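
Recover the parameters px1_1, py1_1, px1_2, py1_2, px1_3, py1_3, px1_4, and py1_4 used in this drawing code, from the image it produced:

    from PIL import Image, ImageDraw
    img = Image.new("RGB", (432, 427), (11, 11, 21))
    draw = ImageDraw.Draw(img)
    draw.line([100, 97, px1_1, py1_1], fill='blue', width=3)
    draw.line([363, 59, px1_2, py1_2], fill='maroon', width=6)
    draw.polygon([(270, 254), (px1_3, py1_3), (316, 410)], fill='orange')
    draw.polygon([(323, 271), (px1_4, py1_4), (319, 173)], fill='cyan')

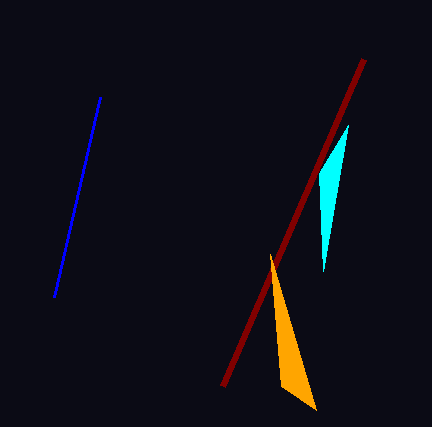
px1_1 = 54; py1_1 = 297; px1_2 = 222; py1_2 = 386; px1_3 = 281; py1_3 = 386; px1_4 = 348; py1_4 = 125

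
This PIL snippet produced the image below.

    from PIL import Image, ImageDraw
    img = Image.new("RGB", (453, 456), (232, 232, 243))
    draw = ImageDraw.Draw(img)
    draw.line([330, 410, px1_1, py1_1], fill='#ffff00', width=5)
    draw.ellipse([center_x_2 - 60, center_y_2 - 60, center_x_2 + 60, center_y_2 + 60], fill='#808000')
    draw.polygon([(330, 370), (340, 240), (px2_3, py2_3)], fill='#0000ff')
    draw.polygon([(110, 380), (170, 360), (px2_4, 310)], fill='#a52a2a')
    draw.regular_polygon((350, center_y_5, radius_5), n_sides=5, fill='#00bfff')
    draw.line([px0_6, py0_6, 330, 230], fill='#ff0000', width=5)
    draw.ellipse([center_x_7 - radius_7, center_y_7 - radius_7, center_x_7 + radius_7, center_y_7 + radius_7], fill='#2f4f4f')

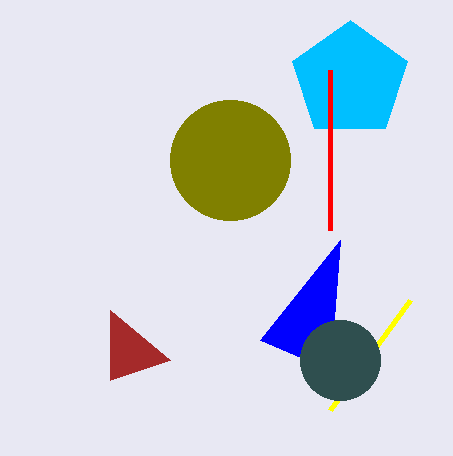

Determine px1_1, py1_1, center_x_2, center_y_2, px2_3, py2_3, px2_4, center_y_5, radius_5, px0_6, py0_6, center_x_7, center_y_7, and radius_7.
px1_1 = 410; py1_1 = 300; center_x_2 = 230; center_y_2 = 160; px2_3 = 260; py2_3 = 340; px2_4 = 110; center_y_5 = 80; radius_5 = 60; px0_6 = 330; py0_6 = 70; center_x_7 = 340; center_y_7 = 360; radius_7 = 40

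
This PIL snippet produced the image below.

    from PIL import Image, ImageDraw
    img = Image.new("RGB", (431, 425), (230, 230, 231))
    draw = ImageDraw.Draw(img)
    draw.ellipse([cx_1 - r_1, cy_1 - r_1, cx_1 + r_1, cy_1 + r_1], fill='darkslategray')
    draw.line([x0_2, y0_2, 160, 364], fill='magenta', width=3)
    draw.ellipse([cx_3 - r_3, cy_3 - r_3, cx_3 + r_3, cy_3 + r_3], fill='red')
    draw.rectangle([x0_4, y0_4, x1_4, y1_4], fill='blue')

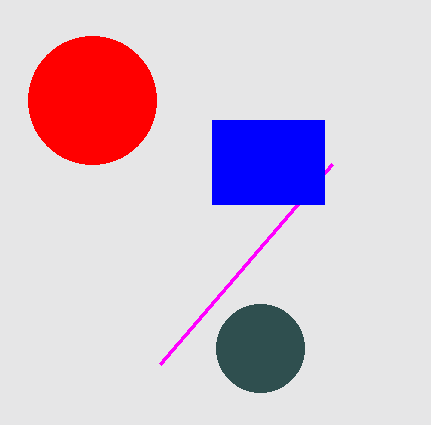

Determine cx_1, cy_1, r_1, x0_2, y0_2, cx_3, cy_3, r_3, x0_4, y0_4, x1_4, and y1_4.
cx_1 = 260, cy_1 = 348, r_1 = 44, x0_2 = 332, y0_2 = 164, cx_3 = 92, cy_3 = 100, r_3 = 64, x0_4 = 212, y0_4 = 120, x1_4 = 324, y1_4 = 204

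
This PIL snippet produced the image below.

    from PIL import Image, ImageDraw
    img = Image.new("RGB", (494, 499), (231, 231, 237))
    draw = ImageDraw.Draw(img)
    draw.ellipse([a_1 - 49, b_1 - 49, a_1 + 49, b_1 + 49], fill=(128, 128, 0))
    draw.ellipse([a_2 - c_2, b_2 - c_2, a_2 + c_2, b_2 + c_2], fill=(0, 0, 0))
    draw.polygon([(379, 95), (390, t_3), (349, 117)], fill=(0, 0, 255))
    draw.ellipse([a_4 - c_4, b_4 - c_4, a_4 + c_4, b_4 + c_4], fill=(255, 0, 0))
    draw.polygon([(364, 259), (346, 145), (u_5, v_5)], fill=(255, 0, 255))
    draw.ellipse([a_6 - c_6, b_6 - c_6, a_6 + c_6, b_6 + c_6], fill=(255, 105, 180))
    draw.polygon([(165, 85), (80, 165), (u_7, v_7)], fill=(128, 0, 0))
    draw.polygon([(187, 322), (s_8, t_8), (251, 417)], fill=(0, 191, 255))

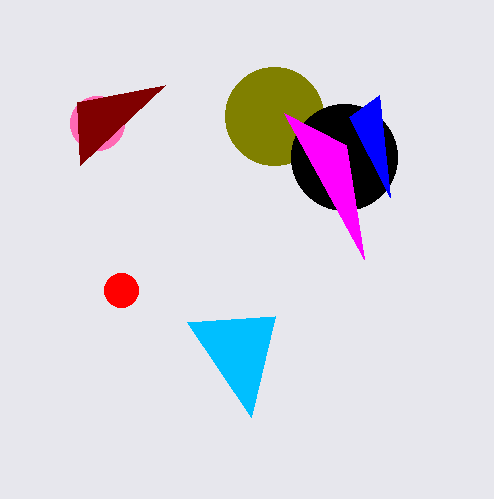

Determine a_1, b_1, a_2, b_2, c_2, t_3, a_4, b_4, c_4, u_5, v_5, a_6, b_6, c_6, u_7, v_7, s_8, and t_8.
a_1 = 274
b_1 = 116
a_2 = 344
b_2 = 157
c_2 = 53
t_3 = 197
a_4 = 121
b_4 = 290
c_4 = 17
u_5 = 284
v_5 = 113
a_6 = 97
b_6 = 123
c_6 = 27
u_7 = 77
v_7 = 102
s_8 = 275
t_8 = 316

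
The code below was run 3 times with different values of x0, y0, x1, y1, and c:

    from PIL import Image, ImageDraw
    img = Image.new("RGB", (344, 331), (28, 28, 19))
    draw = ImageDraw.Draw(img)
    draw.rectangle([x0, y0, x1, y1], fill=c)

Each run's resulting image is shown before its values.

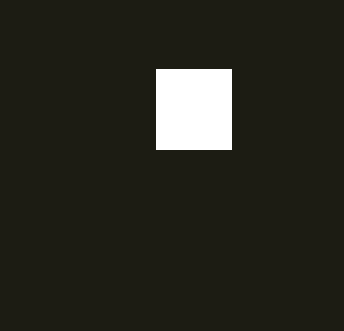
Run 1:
x0 = 156
y0 = 69
x1 = 231
y1 = 149
c = 'white'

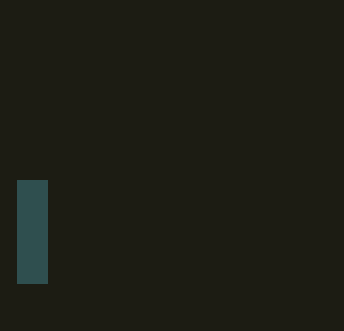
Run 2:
x0 = 17, y0 = 180, x1 = 47, y1 = 283, c = 'darkslategray'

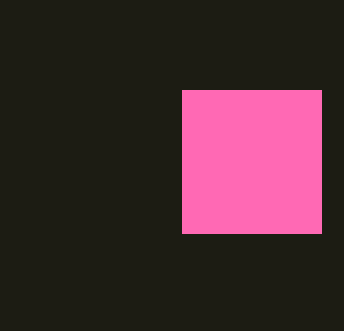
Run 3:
x0 = 182
y0 = 90
x1 = 321
y1 = 233
c = 'hotpink'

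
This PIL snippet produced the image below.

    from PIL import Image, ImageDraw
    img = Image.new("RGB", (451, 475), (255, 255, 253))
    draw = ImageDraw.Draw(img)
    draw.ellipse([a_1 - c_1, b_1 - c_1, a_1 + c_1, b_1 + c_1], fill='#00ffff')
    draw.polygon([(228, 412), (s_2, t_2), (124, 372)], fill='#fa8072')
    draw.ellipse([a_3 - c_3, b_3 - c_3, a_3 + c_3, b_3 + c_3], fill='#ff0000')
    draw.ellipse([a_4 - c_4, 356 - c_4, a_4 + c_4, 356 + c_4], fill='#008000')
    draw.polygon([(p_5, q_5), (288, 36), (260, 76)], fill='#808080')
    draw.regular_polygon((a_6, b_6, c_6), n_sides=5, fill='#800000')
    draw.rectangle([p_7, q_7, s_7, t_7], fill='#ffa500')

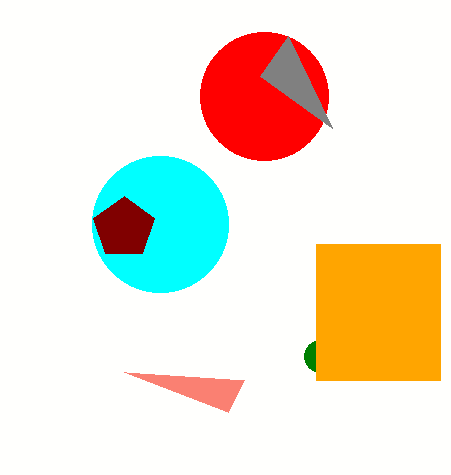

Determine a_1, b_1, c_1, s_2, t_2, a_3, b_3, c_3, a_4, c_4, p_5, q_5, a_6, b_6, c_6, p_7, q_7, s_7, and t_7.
a_1 = 160; b_1 = 224; c_1 = 68; s_2 = 244; t_2 = 380; a_3 = 264; b_3 = 96; c_3 = 64; a_4 = 320; c_4 = 16; p_5 = 332; q_5 = 128; a_6 = 124; b_6 = 228; c_6 = 32; p_7 = 316; q_7 = 244; s_7 = 440; t_7 = 380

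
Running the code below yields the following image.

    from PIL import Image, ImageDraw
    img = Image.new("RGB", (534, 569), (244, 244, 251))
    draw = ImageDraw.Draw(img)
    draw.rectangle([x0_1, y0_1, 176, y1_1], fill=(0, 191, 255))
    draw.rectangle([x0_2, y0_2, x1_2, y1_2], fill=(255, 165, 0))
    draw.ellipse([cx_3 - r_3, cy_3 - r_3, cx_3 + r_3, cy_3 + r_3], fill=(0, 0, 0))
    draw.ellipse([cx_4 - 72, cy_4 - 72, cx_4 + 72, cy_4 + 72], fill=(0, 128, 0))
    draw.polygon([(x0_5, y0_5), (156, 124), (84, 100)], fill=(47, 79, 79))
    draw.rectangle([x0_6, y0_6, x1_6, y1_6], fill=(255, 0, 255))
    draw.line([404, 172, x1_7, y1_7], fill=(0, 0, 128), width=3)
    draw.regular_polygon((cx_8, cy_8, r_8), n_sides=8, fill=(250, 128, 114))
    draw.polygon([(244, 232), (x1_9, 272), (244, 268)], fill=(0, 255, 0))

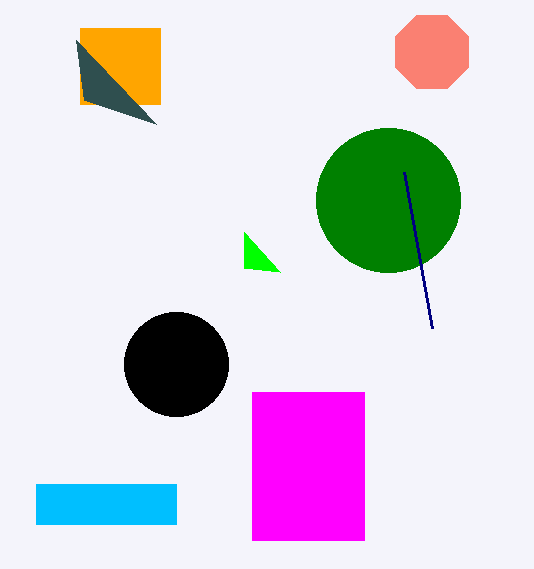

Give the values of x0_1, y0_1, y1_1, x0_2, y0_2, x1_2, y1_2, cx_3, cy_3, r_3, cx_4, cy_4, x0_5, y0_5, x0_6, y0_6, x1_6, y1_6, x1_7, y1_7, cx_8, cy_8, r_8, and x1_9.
x0_1 = 36; y0_1 = 484; y1_1 = 524; x0_2 = 80; y0_2 = 28; x1_2 = 160; y1_2 = 104; cx_3 = 176; cy_3 = 364; r_3 = 52; cx_4 = 388; cy_4 = 200; x0_5 = 76; y0_5 = 40; x0_6 = 252; y0_6 = 392; x1_6 = 364; y1_6 = 540; x1_7 = 432; y1_7 = 328; cx_8 = 432; cy_8 = 52; r_8 = 40; x1_9 = 280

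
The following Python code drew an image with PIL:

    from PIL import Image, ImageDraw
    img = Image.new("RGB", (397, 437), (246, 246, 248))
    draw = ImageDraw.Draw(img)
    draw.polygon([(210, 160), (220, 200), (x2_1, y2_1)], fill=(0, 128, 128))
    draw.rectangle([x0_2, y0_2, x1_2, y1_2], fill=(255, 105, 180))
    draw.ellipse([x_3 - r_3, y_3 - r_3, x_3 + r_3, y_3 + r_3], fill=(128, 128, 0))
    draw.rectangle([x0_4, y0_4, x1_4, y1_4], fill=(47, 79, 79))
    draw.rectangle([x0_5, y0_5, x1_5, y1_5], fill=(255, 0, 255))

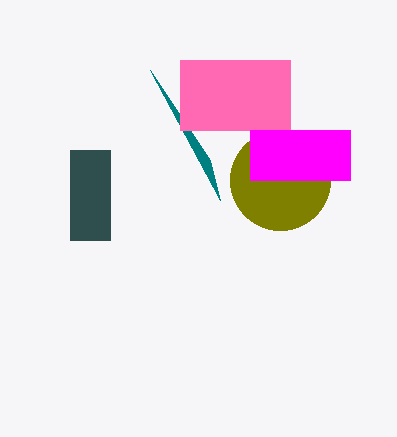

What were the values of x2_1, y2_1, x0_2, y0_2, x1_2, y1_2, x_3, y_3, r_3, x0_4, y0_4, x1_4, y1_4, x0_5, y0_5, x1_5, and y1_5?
x2_1 = 150; y2_1 = 70; x0_2 = 180; y0_2 = 60; x1_2 = 290; y1_2 = 130; x_3 = 280; y_3 = 180; r_3 = 50; x0_4 = 70; y0_4 = 150; x1_4 = 110; y1_4 = 240; x0_5 = 250; y0_5 = 130; x1_5 = 350; y1_5 = 180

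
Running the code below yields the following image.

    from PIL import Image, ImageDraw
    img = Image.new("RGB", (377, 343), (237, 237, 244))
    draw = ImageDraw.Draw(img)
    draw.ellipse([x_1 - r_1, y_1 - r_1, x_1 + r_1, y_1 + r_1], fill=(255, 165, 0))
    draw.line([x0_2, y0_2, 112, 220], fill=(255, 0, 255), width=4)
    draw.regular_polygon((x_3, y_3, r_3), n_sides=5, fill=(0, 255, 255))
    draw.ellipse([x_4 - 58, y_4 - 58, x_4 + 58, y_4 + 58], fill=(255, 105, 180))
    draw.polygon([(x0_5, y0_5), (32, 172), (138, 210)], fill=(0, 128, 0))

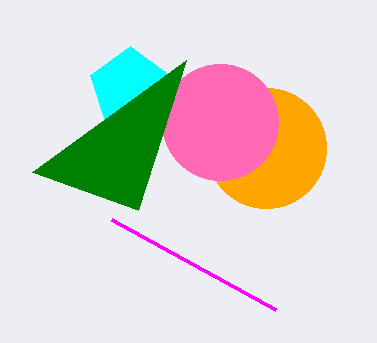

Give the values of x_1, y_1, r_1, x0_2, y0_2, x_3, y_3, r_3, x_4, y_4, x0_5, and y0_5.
x_1 = 266; y_1 = 148; r_1 = 60; x0_2 = 276; y0_2 = 310; x_3 = 130; y_3 = 88; r_3 = 42; x_4 = 220; y_4 = 122; x0_5 = 186; y0_5 = 60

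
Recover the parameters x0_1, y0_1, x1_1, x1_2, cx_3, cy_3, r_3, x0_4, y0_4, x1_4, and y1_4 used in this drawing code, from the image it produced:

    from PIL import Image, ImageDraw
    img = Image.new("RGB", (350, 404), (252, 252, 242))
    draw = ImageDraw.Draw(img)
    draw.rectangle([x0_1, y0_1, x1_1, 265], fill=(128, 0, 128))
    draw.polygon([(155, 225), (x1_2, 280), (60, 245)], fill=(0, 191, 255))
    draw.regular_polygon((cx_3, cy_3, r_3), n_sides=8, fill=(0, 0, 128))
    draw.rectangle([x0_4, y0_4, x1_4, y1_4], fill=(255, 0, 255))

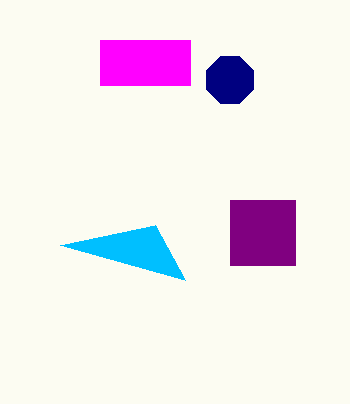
x0_1 = 230
y0_1 = 200
x1_1 = 295
x1_2 = 185
cx_3 = 230
cy_3 = 80
r_3 = 25
x0_4 = 100
y0_4 = 40
x1_4 = 190
y1_4 = 85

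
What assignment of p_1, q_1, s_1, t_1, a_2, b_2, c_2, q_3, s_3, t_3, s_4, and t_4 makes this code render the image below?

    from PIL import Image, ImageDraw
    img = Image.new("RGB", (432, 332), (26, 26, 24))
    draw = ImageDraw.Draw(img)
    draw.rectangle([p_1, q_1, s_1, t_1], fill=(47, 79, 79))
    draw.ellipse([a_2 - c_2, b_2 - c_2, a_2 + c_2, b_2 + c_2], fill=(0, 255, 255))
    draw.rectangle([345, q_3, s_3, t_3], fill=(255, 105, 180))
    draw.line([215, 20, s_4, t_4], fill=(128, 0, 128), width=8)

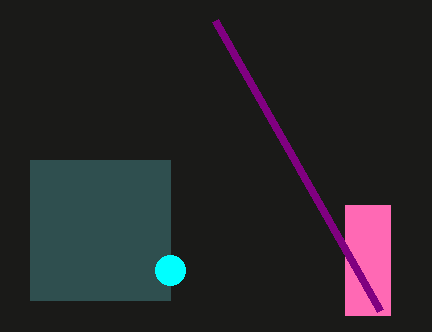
p_1 = 30
q_1 = 160
s_1 = 170
t_1 = 300
a_2 = 170
b_2 = 270
c_2 = 15
q_3 = 205
s_3 = 390
t_3 = 315
s_4 = 380
t_4 = 310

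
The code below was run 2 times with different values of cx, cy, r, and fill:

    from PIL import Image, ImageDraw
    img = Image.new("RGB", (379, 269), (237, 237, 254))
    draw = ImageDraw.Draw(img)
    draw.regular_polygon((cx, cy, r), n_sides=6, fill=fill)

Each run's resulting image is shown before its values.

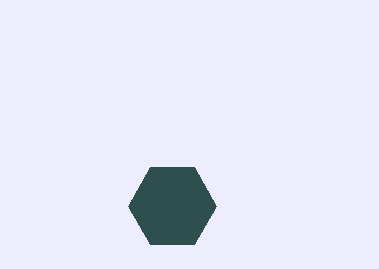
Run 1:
cx = 172, cy = 206, r = 44, fill = 'darkslategray'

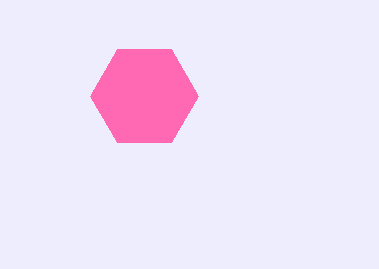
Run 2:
cx = 144; cy = 96; r = 54; fill = 'hotpink'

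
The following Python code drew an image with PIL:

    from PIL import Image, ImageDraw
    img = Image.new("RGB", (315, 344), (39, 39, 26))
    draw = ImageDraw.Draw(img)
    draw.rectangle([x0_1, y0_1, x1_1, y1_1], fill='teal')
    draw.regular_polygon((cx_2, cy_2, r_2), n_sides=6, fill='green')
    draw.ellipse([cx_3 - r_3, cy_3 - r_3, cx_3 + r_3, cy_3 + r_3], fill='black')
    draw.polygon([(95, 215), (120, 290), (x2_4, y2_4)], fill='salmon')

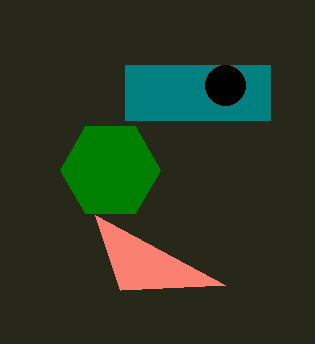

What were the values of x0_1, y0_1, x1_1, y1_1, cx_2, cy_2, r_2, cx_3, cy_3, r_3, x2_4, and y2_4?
x0_1 = 125, y0_1 = 65, x1_1 = 270, y1_1 = 120, cx_2 = 110, cy_2 = 170, r_2 = 50, cx_3 = 225, cy_3 = 85, r_3 = 20, x2_4 = 225, y2_4 = 285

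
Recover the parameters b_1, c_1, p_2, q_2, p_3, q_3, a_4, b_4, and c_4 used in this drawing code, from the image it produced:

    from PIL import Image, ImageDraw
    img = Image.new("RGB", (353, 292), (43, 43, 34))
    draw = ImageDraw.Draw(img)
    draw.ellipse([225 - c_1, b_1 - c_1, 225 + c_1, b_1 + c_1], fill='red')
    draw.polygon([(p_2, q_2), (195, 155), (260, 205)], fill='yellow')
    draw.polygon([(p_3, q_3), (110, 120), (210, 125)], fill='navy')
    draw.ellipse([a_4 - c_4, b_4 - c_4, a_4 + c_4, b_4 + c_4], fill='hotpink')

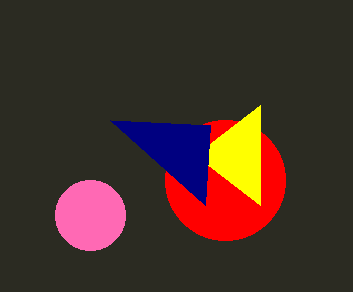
b_1 = 180; c_1 = 60; p_2 = 260; q_2 = 105; p_3 = 205; q_3 = 205; a_4 = 90; b_4 = 215; c_4 = 35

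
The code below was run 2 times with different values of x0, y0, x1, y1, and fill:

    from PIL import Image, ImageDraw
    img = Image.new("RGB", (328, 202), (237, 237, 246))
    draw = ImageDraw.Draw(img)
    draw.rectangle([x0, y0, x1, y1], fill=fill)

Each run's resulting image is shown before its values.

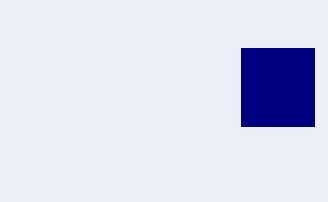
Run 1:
x0 = 241; y0 = 48; x1 = 314; y1 = 126; fill = 'navy'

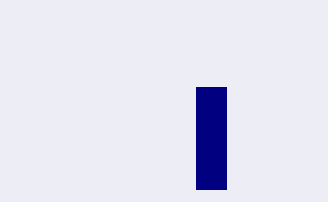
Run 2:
x0 = 196
y0 = 87
x1 = 226
y1 = 189
fill = 'navy'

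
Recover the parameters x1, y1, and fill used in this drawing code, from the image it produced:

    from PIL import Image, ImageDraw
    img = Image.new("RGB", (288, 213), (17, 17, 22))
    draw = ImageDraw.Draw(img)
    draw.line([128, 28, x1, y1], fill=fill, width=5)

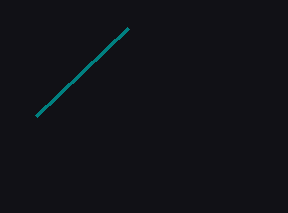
x1 = 36; y1 = 116; fill = 'teal'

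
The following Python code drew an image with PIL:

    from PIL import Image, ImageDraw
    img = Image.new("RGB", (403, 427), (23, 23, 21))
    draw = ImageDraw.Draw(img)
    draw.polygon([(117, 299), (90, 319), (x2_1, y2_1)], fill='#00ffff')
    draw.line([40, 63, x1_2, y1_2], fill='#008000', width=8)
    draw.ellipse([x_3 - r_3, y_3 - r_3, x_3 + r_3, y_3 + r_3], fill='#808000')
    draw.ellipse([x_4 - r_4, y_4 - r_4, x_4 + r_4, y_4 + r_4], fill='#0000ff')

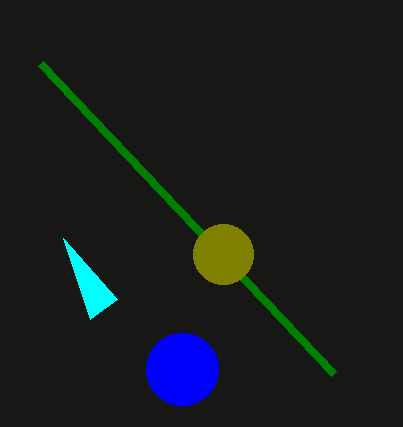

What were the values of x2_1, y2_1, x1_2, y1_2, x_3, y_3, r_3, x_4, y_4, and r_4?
x2_1 = 63
y2_1 = 238
x1_2 = 333
y1_2 = 373
x_3 = 223
y_3 = 254
r_3 = 30
x_4 = 182
y_4 = 369
r_4 = 36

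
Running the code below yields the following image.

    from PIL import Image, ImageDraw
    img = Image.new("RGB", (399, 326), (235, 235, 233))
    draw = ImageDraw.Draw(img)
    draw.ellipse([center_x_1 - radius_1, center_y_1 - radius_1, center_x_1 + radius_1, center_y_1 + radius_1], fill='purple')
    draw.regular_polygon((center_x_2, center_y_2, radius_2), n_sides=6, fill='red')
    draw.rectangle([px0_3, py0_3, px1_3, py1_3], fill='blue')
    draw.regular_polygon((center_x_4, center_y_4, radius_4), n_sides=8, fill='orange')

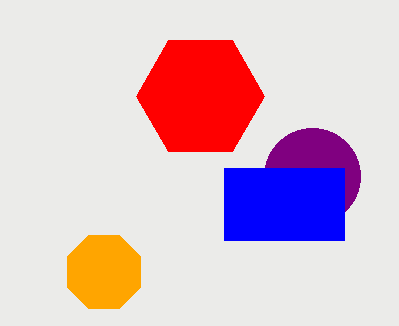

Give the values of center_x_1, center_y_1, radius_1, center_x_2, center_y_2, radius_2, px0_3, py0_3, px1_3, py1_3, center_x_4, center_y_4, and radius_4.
center_x_1 = 312
center_y_1 = 176
radius_1 = 48
center_x_2 = 200
center_y_2 = 96
radius_2 = 64
px0_3 = 224
py0_3 = 168
px1_3 = 344
py1_3 = 240
center_x_4 = 104
center_y_4 = 272
radius_4 = 40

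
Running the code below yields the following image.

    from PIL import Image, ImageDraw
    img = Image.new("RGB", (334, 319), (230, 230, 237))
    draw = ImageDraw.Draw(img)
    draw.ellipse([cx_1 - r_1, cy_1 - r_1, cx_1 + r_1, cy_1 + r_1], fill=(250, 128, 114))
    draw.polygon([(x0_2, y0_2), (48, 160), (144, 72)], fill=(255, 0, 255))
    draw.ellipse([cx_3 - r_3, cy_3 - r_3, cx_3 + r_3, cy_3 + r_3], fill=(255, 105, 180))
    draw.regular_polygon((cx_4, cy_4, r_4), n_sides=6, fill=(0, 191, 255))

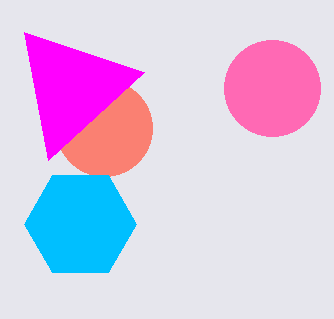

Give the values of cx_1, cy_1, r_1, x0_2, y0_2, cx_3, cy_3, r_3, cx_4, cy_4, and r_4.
cx_1 = 104
cy_1 = 128
r_1 = 48
x0_2 = 24
y0_2 = 32
cx_3 = 272
cy_3 = 88
r_3 = 48
cx_4 = 80
cy_4 = 224
r_4 = 56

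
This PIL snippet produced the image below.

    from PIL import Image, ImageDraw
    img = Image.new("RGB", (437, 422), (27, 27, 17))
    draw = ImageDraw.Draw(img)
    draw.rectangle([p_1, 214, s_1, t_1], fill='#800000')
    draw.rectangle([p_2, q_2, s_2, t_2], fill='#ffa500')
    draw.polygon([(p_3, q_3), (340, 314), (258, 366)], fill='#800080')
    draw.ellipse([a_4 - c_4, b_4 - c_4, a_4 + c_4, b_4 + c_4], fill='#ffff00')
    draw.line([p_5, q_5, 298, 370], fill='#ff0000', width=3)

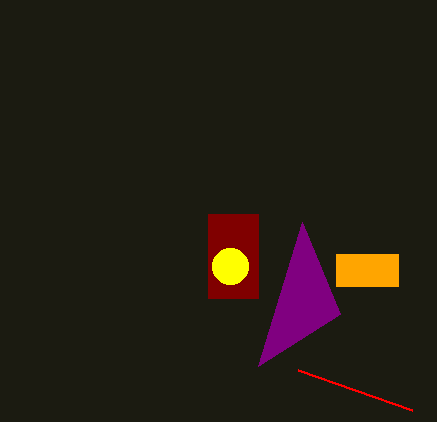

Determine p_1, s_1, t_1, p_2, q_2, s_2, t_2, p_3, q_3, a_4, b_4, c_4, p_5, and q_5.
p_1 = 208; s_1 = 258; t_1 = 298; p_2 = 336; q_2 = 254; s_2 = 398; t_2 = 286; p_3 = 302; q_3 = 222; a_4 = 230; b_4 = 266; c_4 = 18; p_5 = 412; q_5 = 410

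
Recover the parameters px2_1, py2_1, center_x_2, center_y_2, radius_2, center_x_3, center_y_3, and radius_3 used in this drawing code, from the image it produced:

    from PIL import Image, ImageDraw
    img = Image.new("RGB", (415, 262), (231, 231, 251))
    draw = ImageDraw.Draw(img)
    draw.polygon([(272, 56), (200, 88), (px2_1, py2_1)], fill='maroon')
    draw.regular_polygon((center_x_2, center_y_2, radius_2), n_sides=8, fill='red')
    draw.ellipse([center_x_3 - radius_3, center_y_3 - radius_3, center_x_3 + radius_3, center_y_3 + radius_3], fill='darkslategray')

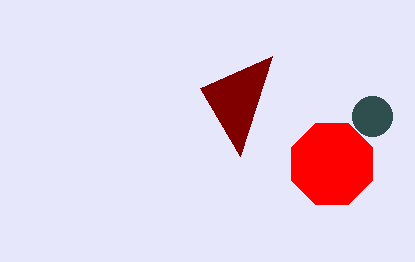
px2_1 = 240; py2_1 = 156; center_x_2 = 332; center_y_2 = 164; radius_2 = 44; center_x_3 = 372; center_y_3 = 116; radius_3 = 20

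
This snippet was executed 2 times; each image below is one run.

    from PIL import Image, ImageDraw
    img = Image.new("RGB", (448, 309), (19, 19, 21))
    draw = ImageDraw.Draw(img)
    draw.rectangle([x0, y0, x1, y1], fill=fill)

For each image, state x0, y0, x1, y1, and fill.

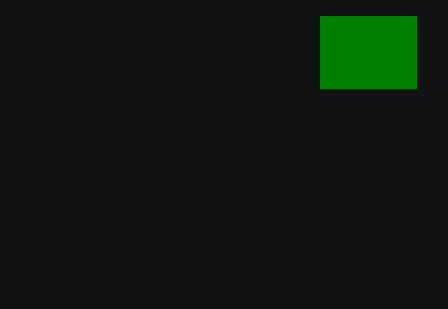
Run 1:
x0 = 320; y0 = 16; x1 = 416; y1 = 88; fill = 'green'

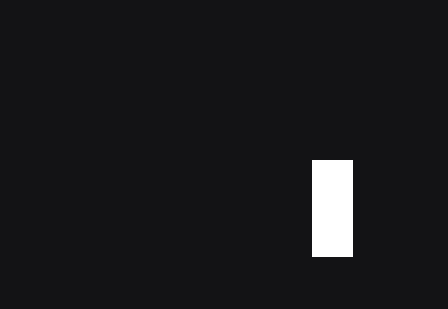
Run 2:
x0 = 312, y0 = 160, x1 = 352, y1 = 256, fill = 'white'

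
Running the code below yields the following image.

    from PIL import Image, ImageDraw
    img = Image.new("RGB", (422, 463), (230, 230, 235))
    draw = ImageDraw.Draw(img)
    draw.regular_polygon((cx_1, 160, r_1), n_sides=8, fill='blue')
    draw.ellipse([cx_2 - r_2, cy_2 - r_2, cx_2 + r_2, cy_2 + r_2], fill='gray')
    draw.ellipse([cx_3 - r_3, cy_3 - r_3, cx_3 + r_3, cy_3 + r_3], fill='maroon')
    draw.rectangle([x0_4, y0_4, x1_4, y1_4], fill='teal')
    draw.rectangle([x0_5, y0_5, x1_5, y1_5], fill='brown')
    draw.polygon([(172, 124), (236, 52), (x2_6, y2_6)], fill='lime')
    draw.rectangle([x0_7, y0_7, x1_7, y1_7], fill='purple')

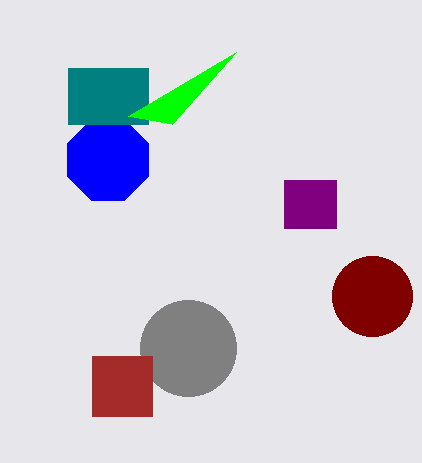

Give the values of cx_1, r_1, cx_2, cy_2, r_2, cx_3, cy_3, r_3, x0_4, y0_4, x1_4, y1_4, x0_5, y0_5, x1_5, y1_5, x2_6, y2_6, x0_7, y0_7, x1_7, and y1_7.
cx_1 = 108, r_1 = 44, cx_2 = 188, cy_2 = 348, r_2 = 48, cx_3 = 372, cy_3 = 296, r_3 = 40, x0_4 = 68, y0_4 = 68, x1_4 = 148, y1_4 = 124, x0_5 = 92, y0_5 = 356, x1_5 = 152, y1_5 = 416, x2_6 = 128, y2_6 = 116, x0_7 = 284, y0_7 = 180, x1_7 = 336, y1_7 = 228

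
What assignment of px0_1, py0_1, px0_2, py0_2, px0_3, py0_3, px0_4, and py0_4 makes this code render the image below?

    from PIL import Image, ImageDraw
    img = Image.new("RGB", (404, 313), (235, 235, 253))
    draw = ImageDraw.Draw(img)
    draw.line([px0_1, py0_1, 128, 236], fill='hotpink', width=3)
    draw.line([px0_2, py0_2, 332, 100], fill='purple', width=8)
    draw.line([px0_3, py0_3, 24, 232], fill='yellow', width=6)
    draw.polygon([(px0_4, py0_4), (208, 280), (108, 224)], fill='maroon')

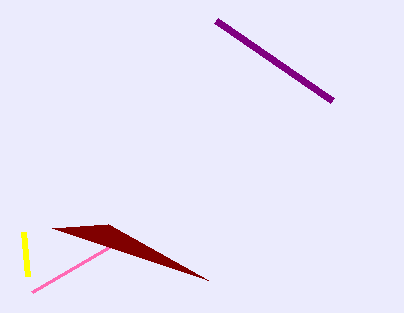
px0_1 = 32; py0_1 = 292; px0_2 = 216; py0_2 = 20; px0_3 = 28; py0_3 = 276; px0_4 = 52; py0_4 = 228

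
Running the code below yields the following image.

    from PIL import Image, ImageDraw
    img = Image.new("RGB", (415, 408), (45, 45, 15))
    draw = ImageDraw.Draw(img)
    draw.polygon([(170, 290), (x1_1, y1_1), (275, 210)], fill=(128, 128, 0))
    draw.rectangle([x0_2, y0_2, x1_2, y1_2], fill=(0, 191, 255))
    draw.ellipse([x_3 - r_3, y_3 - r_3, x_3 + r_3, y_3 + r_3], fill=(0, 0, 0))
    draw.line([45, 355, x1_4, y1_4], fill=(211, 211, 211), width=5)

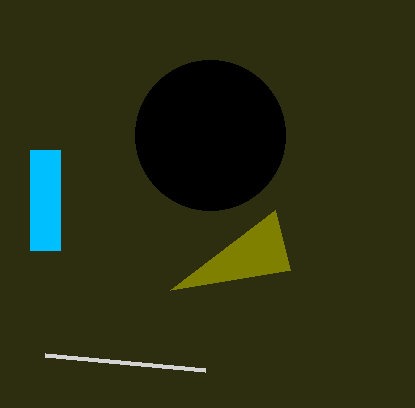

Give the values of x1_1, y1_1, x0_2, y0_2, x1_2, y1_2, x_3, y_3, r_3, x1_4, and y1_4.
x1_1 = 290, y1_1 = 270, x0_2 = 30, y0_2 = 150, x1_2 = 60, y1_2 = 250, x_3 = 210, y_3 = 135, r_3 = 75, x1_4 = 205, y1_4 = 370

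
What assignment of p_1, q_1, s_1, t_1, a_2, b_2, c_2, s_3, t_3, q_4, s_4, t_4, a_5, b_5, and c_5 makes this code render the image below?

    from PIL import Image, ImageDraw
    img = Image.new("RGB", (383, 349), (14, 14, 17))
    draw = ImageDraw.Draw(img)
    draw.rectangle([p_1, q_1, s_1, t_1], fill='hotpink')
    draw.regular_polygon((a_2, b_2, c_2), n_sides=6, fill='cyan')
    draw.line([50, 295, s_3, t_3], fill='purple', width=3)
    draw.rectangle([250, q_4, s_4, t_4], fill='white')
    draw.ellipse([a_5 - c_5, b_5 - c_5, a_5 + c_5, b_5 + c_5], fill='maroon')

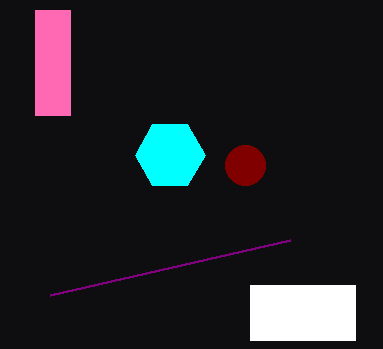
p_1 = 35; q_1 = 10; s_1 = 70; t_1 = 115; a_2 = 170; b_2 = 155; c_2 = 35; s_3 = 290; t_3 = 240; q_4 = 285; s_4 = 355; t_4 = 340; a_5 = 245; b_5 = 165; c_5 = 20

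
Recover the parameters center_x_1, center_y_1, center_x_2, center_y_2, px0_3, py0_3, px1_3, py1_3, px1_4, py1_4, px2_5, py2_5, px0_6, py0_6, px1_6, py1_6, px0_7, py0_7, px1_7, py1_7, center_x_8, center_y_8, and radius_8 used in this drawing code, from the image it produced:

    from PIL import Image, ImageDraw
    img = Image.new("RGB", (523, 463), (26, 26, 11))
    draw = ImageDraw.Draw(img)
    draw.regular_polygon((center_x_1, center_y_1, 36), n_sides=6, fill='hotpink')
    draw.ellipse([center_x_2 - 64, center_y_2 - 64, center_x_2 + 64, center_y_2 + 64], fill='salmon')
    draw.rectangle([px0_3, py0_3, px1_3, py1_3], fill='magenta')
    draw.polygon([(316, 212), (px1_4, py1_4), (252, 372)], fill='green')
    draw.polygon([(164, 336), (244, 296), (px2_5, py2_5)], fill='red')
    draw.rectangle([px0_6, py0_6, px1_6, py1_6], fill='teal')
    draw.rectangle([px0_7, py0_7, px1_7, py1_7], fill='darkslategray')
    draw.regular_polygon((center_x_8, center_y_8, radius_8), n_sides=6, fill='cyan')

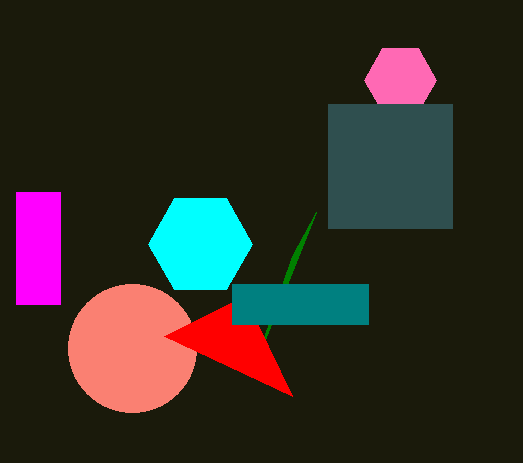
center_x_1 = 400
center_y_1 = 80
center_x_2 = 132
center_y_2 = 348
px0_3 = 16
py0_3 = 192
px1_3 = 60
py1_3 = 304
px1_4 = 292
py1_4 = 256
px2_5 = 292
py2_5 = 396
px0_6 = 232
py0_6 = 284
px1_6 = 368
py1_6 = 324
px0_7 = 328
py0_7 = 104
px1_7 = 452
py1_7 = 228
center_x_8 = 200
center_y_8 = 244
radius_8 = 52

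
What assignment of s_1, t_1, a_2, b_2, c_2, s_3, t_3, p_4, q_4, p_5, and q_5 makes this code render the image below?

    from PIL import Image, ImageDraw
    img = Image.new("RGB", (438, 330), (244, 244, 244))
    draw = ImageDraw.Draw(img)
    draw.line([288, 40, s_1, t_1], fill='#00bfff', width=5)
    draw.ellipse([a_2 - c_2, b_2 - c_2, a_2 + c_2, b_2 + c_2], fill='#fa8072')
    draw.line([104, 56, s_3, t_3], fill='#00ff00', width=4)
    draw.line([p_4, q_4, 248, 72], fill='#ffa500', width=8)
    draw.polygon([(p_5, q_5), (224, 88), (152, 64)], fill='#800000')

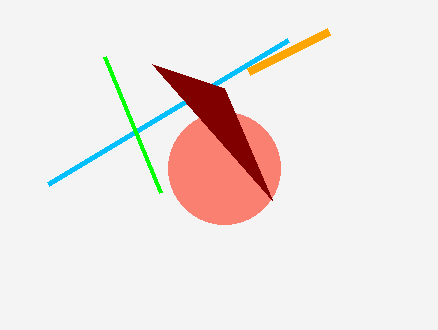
s_1 = 48; t_1 = 184; a_2 = 224; b_2 = 168; c_2 = 56; s_3 = 160; t_3 = 192; p_4 = 328; q_4 = 32; p_5 = 272; q_5 = 200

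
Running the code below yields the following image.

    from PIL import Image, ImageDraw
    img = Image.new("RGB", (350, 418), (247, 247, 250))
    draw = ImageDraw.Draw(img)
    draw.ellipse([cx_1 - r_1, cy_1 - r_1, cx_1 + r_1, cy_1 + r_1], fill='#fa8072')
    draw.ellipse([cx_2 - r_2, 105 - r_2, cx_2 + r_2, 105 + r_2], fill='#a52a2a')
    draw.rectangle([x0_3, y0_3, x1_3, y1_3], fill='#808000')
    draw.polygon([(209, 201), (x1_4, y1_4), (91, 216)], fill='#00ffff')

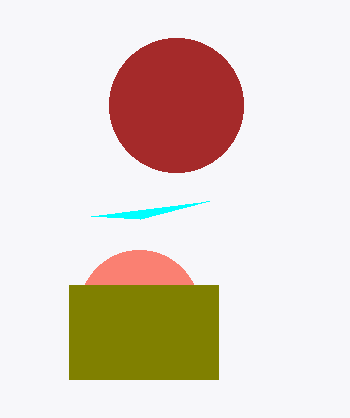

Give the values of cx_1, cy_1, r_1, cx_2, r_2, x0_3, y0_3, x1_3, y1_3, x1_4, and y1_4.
cx_1 = 139; cy_1 = 310; r_1 = 60; cx_2 = 176; r_2 = 67; x0_3 = 69; y0_3 = 285; x1_3 = 218; y1_3 = 379; x1_4 = 140; y1_4 = 219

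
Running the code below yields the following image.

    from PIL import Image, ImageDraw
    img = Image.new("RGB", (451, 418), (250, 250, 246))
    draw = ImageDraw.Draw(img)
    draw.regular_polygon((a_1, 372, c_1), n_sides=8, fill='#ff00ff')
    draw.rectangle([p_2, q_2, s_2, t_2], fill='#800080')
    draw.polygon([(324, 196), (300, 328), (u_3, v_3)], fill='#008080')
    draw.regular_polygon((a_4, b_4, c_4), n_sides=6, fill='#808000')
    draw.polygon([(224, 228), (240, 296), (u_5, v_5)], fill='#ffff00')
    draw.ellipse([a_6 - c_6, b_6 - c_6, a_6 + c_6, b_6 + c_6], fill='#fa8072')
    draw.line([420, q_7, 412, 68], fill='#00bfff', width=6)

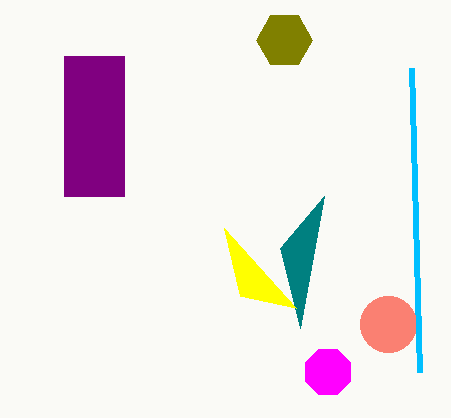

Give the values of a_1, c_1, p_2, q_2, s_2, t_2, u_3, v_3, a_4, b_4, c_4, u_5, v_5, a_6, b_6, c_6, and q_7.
a_1 = 328
c_1 = 24
p_2 = 64
q_2 = 56
s_2 = 124
t_2 = 196
u_3 = 280
v_3 = 248
a_4 = 284
b_4 = 40
c_4 = 28
u_5 = 296
v_5 = 308
a_6 = 388
b_6 = 324
c_6 = 28
q_7 = 372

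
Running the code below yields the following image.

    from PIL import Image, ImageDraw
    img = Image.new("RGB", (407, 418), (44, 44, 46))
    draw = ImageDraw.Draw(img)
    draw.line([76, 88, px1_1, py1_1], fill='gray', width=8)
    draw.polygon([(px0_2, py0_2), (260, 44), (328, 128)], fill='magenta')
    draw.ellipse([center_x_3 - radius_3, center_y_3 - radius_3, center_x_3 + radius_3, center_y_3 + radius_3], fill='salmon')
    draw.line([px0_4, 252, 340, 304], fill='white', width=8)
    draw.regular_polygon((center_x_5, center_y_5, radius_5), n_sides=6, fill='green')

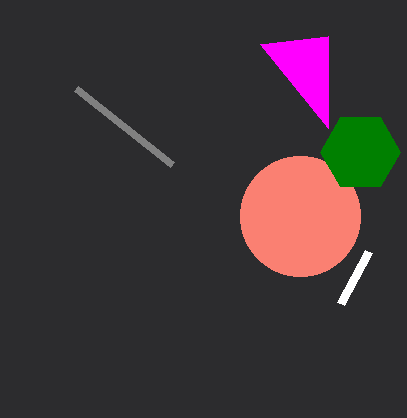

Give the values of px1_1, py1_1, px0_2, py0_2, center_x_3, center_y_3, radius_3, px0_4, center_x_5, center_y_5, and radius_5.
px1_1 = 172; py1_1 = 164; px0_2 = 328; py0_2 = 36; center_x_3 = 300; center_y_3 = 216; radius_3 = 60; px0_4 = 368; center_x_5 = 360; center_y_5 = 152; radius_5 = 40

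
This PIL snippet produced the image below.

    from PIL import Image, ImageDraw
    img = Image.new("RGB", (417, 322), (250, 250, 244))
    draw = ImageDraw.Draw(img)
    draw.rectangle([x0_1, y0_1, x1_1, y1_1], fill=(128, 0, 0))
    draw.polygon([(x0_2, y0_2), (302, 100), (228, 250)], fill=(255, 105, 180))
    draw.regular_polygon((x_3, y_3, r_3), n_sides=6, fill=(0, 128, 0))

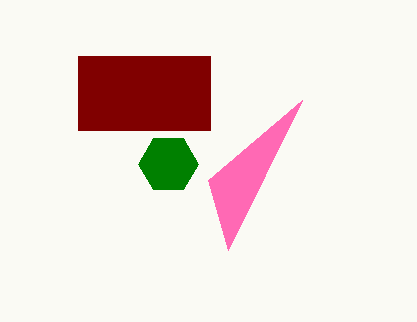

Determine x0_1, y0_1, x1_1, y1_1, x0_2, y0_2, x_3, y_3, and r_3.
x0_1 = 78
y0_1 = 56
x1_1 = 210
y1_1 = 130
x0_2 = 208
y0_2 = 180
x_3 = 168
y_3 = 164
r_3 = 30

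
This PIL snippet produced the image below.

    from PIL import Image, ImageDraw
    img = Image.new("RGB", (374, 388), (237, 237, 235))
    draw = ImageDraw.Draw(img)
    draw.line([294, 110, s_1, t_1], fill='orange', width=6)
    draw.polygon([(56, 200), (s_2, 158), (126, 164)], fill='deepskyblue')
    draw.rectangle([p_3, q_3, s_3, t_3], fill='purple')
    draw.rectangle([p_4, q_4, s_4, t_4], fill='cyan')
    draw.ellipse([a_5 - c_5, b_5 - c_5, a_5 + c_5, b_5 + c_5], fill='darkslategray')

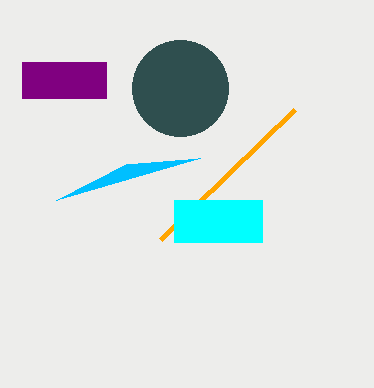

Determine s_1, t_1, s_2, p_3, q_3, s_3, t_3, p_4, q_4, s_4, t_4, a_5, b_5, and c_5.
s_1 = 160; t_1 = 240; s_2 = 200; p_3 = 22; q_3 = 62; s_3 = 106; t_3 = 98; p_4 = 174; q_4 = 200; s_4 = 262; t_4 = 242; a_5 = 180; b_5 = 88; c_5 = 48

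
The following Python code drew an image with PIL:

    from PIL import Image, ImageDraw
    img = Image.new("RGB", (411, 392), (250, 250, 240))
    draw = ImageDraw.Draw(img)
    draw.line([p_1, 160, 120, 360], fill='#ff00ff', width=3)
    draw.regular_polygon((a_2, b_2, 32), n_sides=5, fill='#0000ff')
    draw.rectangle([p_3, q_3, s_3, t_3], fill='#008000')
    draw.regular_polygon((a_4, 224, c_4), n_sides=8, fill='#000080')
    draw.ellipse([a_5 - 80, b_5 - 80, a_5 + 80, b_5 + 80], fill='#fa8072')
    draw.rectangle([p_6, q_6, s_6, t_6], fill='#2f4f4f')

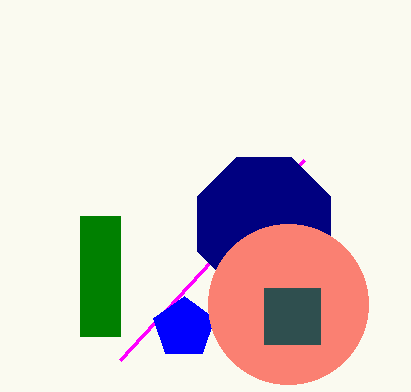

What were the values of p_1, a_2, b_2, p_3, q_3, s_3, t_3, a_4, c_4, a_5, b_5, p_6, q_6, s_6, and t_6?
p_1 = 304; a_2 = 184; b_2 = 328; p_3 = 80; q_3 = 216; s_3 = 120; t_3 = 336; a_4 = 264; c_4 = 72; a_5 = 288; b_5 = 304; p_6 = 264; q_6 = 288; s_6 = 320; t_6 = 344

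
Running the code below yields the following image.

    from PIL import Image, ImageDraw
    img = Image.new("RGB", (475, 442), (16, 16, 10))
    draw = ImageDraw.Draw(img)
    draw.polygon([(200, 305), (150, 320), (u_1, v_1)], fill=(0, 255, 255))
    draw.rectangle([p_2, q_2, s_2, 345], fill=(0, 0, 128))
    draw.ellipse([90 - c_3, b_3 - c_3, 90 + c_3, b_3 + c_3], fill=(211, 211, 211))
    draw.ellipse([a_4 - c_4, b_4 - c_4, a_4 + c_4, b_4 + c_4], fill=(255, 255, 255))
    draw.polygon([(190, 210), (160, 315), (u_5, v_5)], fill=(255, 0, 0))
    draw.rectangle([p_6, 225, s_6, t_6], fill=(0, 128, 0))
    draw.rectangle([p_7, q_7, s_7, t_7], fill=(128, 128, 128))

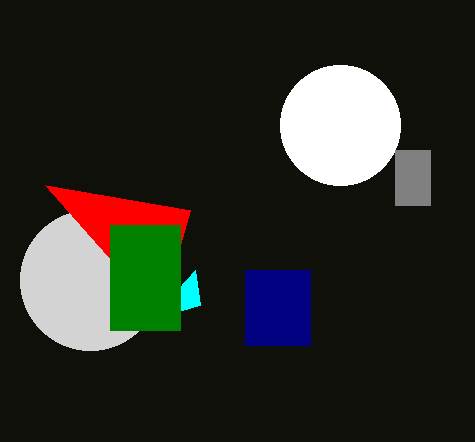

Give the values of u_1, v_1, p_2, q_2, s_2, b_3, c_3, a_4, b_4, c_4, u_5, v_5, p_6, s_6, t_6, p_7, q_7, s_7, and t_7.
u_1 = 195; v_1 = 270; p_2 = 245; q_2 = 270; s_2 = 310; b_3 = 280; c_3 = 70; a_4 = 340; b_4 = 125; c_4 = 60; u_5 = 45; v_5 = 185; p_6 = 110; s_6 = 180; t_6 = 330; p_7 = 395; q_7 = 150; s_7 = 430; t_7 = 205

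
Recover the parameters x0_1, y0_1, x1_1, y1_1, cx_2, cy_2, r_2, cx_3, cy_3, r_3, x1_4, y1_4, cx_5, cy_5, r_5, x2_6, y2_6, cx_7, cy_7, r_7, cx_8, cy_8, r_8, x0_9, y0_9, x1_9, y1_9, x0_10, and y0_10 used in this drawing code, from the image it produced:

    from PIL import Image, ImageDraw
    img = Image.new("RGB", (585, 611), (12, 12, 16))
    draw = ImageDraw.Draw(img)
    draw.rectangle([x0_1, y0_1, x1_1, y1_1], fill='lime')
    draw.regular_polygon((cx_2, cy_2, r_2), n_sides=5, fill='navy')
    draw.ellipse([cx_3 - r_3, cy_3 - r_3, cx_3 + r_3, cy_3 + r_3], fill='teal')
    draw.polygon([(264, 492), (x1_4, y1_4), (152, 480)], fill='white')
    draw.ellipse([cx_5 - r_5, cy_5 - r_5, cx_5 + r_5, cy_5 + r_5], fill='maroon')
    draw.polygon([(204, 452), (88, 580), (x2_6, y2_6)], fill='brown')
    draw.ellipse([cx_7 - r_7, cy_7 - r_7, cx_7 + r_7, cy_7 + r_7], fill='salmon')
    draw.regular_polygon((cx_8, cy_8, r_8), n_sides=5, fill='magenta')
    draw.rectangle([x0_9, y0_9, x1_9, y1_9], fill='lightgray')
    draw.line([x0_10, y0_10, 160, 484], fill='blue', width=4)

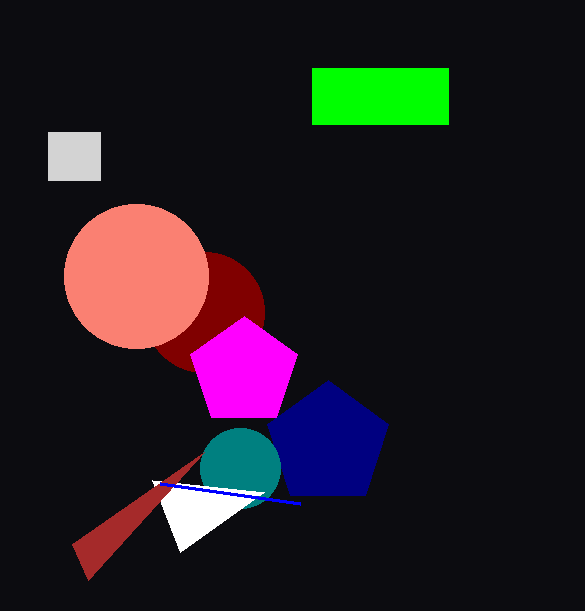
x0_1 = 312
y0_1 = 68
x1_1 = 448
y1_1 = 124
cx_2 = 328
cy_2 = 444
r_2 = 64
cx_3 = 240
cy_3 = 468
r_3 = 40
x1_4 = 180
y1_4 = 552
cx_5 = 204
cy_5 = 312
r_5 = 60
x2_6 = 72
y2_6 = 544
cx_7 = 136
cy_7 = 276
r_7 = 72
cx_8 = 244
cy_8 = 372
r_8 = 56
x0_9 = 48
y0_9 = 132
x1_9 = 100
y1_9 = 180
x0_10 = 300
y0_10 = 504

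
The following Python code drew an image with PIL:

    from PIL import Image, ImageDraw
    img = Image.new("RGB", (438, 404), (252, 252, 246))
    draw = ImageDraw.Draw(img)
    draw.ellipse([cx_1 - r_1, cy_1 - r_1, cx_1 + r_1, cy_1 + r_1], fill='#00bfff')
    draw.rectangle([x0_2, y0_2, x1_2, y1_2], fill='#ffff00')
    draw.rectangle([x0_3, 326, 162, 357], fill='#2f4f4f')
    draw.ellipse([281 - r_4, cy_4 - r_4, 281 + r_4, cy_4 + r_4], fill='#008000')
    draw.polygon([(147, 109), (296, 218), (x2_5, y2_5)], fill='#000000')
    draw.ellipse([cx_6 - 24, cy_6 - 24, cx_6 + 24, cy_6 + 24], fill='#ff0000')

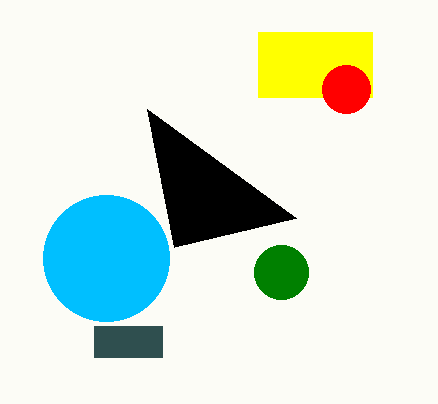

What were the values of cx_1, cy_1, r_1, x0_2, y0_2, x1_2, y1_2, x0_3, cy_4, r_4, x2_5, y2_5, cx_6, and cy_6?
cx_1 = 106; cy_1 = 258; r_1 = 63; x0_2 = 258; y0_2 = 32; x1_2 = 372; y1_2 = 97; x0_3 = 94; cy_4 = 272; r_4 = 27; x2_5 = 174; y2_5 = 247; cx_6 = 346; cy_6 = 89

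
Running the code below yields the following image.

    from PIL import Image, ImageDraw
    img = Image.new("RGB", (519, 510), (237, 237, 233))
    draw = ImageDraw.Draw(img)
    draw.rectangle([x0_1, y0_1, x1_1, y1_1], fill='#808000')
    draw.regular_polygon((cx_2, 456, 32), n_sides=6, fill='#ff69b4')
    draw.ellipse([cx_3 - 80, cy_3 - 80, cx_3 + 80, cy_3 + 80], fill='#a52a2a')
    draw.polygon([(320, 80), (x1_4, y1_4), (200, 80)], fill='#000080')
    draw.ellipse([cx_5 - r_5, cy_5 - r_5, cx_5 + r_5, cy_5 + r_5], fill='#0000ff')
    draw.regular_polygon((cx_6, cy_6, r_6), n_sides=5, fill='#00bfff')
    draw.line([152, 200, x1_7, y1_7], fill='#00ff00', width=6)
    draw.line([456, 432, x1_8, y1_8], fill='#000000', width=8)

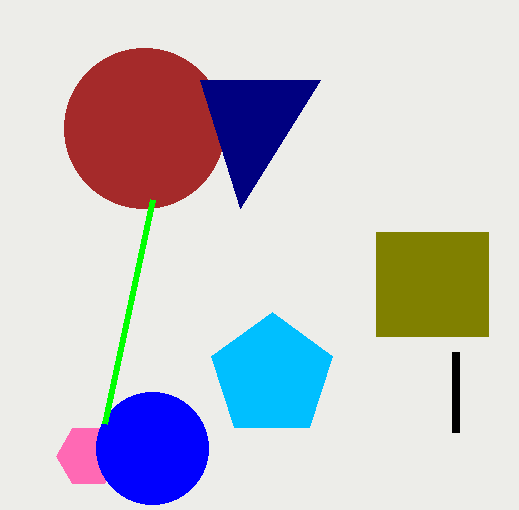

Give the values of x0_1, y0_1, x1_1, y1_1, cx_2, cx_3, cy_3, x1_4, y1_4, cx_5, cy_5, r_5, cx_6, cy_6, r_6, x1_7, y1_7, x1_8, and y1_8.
x0_1 = 376, y0_1 = 232, x1_1 = 488, y1_1 = 336, cx_2 = 88, cx_3 = 144, cy_3 = 128, x1_4 = 240, y1_4 = 208, cx_5 = 152, cy_5 = 448, r_5 = 56, cx_6 = 272, cy_6 = 376, r_6 = 64, x1_7 = 104, y1_7 = 424, x1_8 = 456, y1_8 = 352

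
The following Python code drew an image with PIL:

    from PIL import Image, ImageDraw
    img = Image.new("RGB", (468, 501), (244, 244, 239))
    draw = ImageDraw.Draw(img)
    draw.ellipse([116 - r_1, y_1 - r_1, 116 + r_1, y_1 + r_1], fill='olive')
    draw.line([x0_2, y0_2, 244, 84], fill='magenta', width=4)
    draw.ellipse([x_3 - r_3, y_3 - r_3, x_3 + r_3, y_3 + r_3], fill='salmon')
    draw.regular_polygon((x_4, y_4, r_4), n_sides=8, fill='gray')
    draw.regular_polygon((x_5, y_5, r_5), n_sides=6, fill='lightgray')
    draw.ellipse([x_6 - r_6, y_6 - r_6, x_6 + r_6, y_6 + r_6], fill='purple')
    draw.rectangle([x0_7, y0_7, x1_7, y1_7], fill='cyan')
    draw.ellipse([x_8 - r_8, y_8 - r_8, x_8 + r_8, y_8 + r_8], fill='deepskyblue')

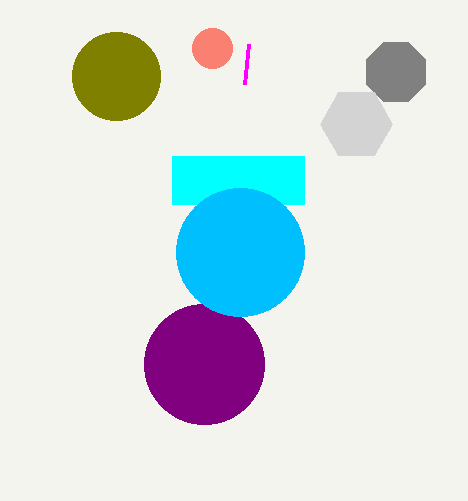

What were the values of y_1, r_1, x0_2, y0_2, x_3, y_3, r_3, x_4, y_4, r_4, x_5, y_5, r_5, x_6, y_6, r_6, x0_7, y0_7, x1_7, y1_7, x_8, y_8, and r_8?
y_1 = 76; r_1 = 44; x0_2 = 248; y0_2 = 44; x_3 = 212; y_3 = 48; r_3 = 20; x_4 = 396; y_4 = 72; r_4 = 32; x_5 = 356; y_5 = 124; r_5 = 36; x_6 = 204; y_6 = 364; r_6 = 60; x0_7 = 172; y0_7 = 156; x1_7 = 304; y1_7 = 204; x_8 = 240; y_8 = 252; r_8 = 64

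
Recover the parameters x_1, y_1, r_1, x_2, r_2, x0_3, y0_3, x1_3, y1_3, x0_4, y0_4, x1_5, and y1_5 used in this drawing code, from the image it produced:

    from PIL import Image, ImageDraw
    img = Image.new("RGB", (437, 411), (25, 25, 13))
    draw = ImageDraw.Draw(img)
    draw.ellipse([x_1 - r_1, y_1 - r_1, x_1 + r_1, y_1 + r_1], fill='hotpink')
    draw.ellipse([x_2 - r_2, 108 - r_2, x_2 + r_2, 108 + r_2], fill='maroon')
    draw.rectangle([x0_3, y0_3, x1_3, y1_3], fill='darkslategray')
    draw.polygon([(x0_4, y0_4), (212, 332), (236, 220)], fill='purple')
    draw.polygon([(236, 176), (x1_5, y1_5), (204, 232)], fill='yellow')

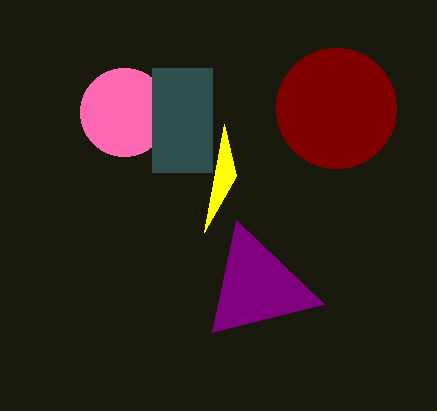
x_1 = 124, y_1 = 112, r_1 = 44, x_2 = 336, r_2 = 60, x0_3 = 152, y0_3 = 68, x1_3 = 212, y1_3 = 172, x0_4 = 324, y0_4 = 304, x1_5 = 224, y1_5 = 124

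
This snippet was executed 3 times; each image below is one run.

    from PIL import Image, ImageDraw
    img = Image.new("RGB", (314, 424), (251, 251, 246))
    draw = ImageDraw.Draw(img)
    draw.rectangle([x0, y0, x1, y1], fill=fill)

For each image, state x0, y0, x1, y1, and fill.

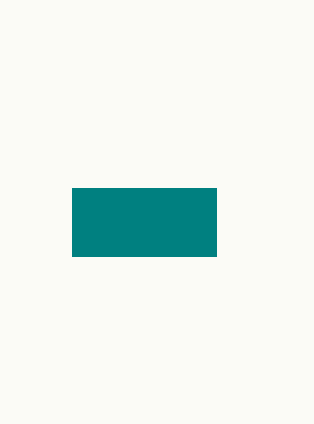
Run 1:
x0 = 72
y0 = 188
x1 = 216
y1 = 256
fill = 'teal'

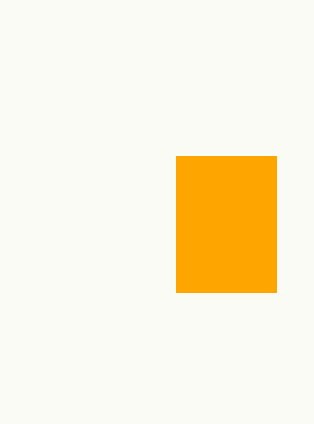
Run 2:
x0 = 176, y0 = 156, x1 = 276, y1 = 292, fill = 'orange'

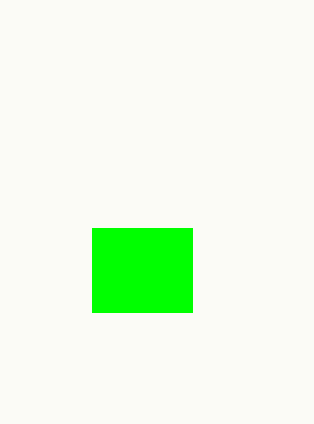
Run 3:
x0 = 92; y0 = 228; x1 = 192; y1 = 312; fill = 'lime'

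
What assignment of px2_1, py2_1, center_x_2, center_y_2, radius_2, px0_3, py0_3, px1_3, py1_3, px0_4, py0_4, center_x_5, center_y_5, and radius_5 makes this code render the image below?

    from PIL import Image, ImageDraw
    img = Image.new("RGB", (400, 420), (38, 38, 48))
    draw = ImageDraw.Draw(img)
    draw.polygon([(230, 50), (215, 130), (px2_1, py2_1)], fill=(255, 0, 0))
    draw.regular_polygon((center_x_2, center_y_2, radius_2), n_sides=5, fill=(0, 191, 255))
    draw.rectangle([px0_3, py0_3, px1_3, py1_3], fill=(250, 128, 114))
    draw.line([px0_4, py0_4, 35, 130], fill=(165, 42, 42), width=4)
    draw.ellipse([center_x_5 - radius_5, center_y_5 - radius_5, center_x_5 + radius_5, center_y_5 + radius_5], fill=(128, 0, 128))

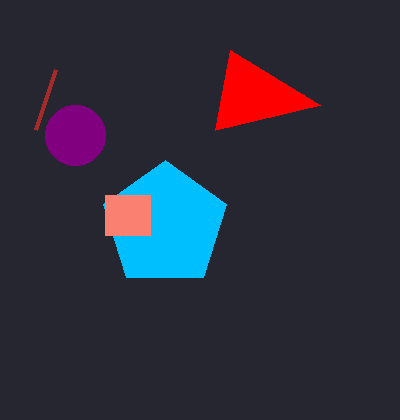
px2_1 = 320, py2_1 = 105, center_x_2 = 165, center_y_2 = 225, radius_2 = 65, px0_3 = 105, py0_3 = 195, px1_3 = 150, py1_3 = 235, px0_4 = 55, py0_4 = 70, center_x_5 = 75, center_y_5 = 135, radius_5 = 30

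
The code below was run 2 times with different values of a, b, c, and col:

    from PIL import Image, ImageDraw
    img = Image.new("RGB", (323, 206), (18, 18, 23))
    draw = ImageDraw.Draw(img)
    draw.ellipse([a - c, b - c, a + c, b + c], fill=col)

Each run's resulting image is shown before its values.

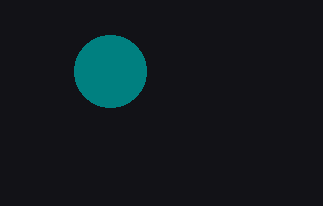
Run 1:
a = 110, b = 71, c = 36, col = 'teal'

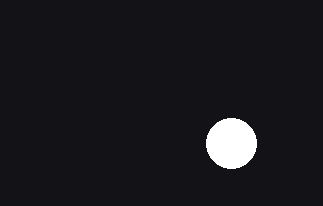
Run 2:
a = 231, b = 143, c = 25, col = 'white'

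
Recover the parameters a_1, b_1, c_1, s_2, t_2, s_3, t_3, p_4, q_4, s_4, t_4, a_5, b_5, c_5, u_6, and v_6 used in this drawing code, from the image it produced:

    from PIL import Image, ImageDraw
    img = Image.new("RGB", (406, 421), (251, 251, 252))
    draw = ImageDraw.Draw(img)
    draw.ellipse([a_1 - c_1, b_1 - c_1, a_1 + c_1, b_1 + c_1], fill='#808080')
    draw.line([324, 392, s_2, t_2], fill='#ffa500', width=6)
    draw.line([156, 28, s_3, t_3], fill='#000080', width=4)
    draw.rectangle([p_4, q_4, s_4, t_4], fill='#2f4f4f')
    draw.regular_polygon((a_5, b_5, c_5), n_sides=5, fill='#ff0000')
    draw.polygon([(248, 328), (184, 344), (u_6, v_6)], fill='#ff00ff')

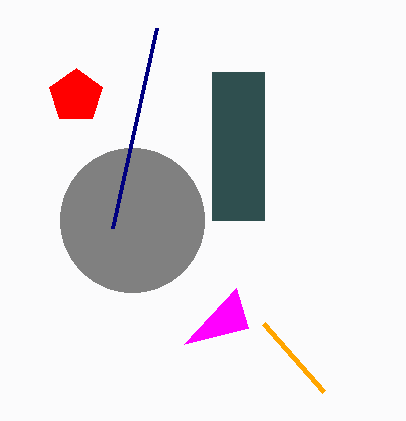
a_1 = 132; b_1 = 220; c_1 = 72; s_2 = 264; t_2 = 324; s_3 = 112; t_3 = 228; p_4 = 212; q_4 = 72; s_4 = 264; t_4 = 220; a_5 = 76; b_5 = 96; c_5 = 28; u_6 = 236; v_6 = 288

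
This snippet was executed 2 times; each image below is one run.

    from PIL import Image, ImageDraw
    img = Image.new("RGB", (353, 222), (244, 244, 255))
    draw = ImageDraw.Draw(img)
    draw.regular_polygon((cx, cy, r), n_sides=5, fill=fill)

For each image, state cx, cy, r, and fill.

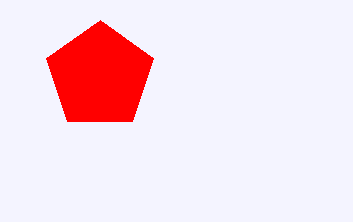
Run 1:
cx = 100; cy = 76; r = 56; fill = 'red'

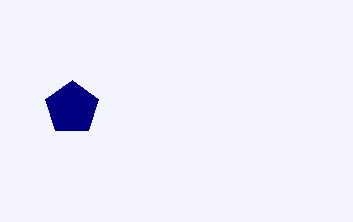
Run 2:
cx = 72, cy = 108, r = 28, fill = 'navy'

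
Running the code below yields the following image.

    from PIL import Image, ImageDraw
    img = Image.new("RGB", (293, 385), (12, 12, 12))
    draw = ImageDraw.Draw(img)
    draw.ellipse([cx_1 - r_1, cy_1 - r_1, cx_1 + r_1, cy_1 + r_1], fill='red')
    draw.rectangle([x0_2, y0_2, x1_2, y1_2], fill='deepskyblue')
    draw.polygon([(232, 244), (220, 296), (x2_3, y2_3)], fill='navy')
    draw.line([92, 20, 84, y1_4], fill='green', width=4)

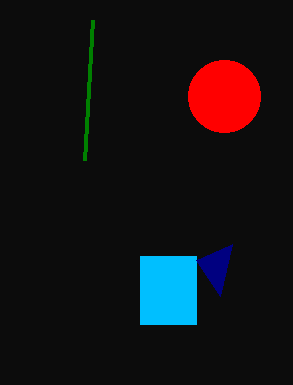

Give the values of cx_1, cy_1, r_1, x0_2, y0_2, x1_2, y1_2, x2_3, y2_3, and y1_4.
cx_1 = 224
cy_1 = 96
r_1 = 36
x0_2 = 140
y0_2 = 256
x1_2 = 196
y1_2 = 324
x2_3 = 196
y2_3 = 260
y1_4 = 160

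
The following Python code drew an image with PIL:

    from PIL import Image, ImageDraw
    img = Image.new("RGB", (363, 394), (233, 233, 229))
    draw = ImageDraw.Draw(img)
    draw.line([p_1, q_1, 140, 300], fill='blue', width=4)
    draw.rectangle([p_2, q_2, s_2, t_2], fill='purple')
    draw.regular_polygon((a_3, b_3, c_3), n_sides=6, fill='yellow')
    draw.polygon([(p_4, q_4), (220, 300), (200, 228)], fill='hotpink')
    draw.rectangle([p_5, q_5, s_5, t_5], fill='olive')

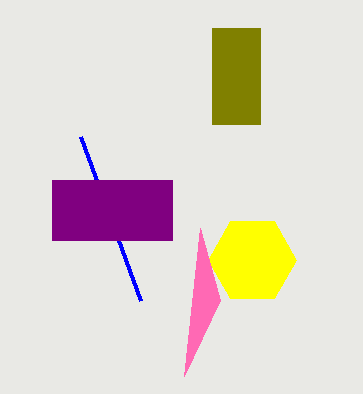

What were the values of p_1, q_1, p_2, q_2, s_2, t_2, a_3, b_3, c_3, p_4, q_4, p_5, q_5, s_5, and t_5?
p_1 = 80; q_1 = 136; p_2 = 52; q_2 = 180; s_2 = 172; t_2 = 240; a_3 = 252; b_3 = 260; c_3 = 44; p_4 = 184; q_4 = 376; p_5 = 212; q_5 = 28; s_5 = 260; t_5 = 124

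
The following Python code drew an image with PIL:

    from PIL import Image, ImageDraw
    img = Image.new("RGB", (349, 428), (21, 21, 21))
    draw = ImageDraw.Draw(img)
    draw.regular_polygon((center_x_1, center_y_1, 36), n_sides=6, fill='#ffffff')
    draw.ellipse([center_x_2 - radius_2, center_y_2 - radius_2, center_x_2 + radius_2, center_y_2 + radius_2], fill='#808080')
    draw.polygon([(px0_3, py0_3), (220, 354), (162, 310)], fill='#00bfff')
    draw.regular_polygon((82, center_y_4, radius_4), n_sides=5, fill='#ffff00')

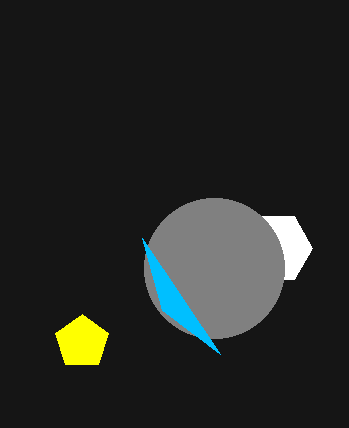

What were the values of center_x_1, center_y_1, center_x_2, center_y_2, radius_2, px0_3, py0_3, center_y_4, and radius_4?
center_x_1 = 276
center_y_1 = 248
center_x_2 = 214
center_y_2 = 268
radius_2 = 70
px0_3 = 142
py0_3 = 238
center_y_4 = 342
radius_4 = 28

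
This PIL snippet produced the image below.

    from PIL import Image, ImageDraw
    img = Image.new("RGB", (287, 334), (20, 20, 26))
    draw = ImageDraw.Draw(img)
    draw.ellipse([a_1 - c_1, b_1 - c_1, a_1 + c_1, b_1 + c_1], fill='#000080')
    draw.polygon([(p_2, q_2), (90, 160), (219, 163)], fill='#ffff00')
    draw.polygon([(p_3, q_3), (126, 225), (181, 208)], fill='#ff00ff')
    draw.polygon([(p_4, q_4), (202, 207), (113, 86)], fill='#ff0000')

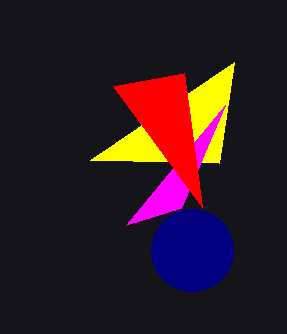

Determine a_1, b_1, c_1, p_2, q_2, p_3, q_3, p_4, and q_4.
a_1 = 192; b_1 = 250; c_1 = 41; p_2 = 234; q_2 = 62; p_3 = 225; q_3 = 105; p_4 = 184; q_4 = 73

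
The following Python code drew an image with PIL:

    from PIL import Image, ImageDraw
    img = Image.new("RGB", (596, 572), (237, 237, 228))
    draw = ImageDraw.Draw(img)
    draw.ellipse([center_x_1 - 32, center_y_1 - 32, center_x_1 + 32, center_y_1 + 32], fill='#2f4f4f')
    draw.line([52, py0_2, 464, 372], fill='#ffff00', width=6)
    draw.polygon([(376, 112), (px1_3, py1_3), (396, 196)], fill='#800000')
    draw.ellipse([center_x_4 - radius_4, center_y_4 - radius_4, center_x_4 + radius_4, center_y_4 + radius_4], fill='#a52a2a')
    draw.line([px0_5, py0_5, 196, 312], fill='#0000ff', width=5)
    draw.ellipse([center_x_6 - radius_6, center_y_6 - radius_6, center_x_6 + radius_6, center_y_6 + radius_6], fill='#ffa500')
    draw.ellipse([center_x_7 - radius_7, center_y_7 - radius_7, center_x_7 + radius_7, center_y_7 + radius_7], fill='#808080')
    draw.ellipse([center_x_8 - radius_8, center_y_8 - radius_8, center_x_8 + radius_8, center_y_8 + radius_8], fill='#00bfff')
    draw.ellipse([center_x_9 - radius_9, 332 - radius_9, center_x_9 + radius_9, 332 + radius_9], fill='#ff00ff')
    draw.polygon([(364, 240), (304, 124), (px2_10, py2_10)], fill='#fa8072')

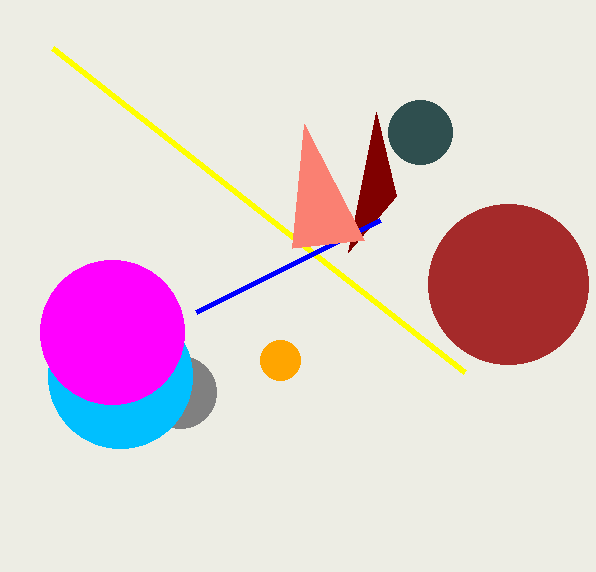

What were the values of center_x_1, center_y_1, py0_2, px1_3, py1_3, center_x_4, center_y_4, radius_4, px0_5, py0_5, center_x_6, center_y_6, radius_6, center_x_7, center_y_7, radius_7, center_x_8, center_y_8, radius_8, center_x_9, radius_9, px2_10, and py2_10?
center_x_1 = 420; center_y_1 = 132; py0_2 = 48; px1_3 = 348; py1_3 = 252; center_x_4 = 508; center_y_4 = 284; radius_4 = 80; px0_5 = 380; py0_5 = 220; center_x_6 = 280; center_y_6 = 360; radius_6 = 20; center_x_7 = 180; center_y_7 = 392; radius_7 = 36; center_x_8 = 120; center_y_8 = 376; radius_8 = 72; center_x_9 = 112; radius_9 = 72; px2_10 = 292; py2_10 = 248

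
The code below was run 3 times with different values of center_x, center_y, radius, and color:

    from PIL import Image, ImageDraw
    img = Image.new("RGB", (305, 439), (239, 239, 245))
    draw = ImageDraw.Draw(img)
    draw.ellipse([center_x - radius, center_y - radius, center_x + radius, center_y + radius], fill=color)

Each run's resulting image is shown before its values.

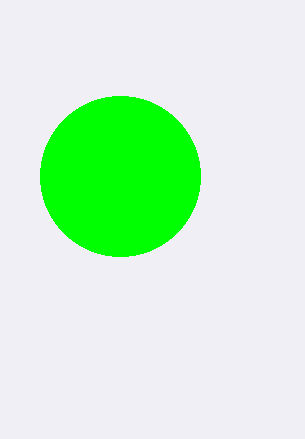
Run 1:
center_x = 120, center_y = 176, radius = 80, color = 'lime'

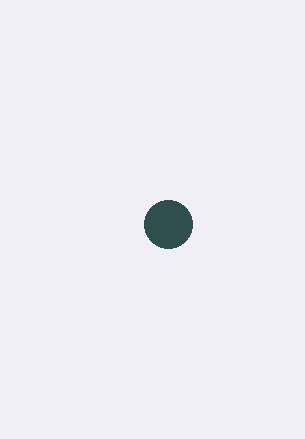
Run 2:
center_x = 168; center_y = 224; radius = 24; color = 'darkslategray'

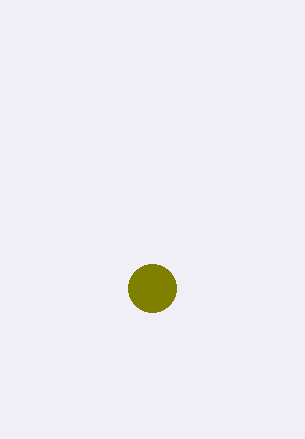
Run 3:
center_x = 152; center_y = 288; radius = 24; color = 'olive'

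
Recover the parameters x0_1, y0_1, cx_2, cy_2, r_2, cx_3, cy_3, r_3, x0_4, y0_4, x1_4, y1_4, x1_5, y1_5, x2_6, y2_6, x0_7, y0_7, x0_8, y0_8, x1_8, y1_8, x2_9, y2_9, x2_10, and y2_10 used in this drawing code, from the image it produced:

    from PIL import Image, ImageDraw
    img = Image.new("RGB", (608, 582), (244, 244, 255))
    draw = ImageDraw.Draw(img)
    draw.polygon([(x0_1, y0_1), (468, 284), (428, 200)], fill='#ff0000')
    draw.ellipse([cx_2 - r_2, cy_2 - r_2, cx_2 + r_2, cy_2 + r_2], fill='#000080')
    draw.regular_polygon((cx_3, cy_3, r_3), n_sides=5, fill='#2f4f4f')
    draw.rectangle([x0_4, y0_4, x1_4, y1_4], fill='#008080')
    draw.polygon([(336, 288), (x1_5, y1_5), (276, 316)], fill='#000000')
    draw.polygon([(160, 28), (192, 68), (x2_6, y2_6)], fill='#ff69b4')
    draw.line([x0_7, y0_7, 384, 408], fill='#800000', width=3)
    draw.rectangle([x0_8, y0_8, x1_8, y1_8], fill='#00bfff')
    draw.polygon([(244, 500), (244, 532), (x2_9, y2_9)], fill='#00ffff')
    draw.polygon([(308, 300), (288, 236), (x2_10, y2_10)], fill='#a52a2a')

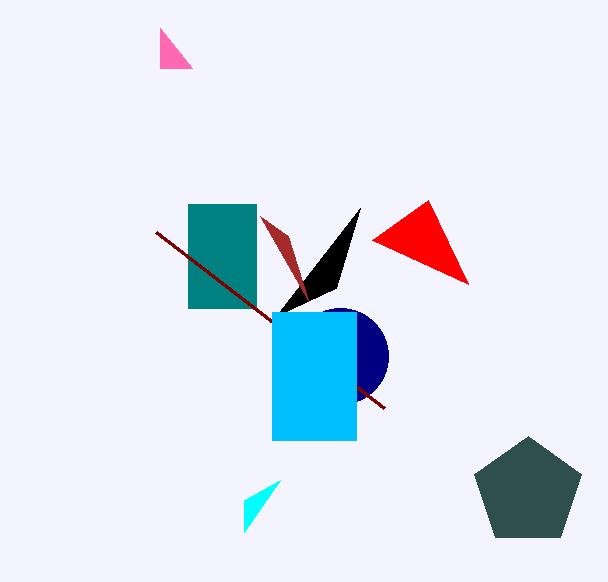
x0_1 = 372
y0_1 = 240
cx_2 = 340
cy_2 = 356
r_2 = 48
cx_3 = 528
cy_3 = 492
r_3 = 56
x0_4 = 188
y0_4 = 204
x1_4 = 256
y1_4 = 308
x1_5 = 360
y1_5 = 208
x2_6 = 160
y2_6 = 68
x0_7 = 156
y0_7 = 232
x0_8 = 272
y0_8 = 312
x1_8 = 356
y1_8 = 440
x2_9 = 280
y2_9 = 480
x2_10 = 260
y2_10 = 216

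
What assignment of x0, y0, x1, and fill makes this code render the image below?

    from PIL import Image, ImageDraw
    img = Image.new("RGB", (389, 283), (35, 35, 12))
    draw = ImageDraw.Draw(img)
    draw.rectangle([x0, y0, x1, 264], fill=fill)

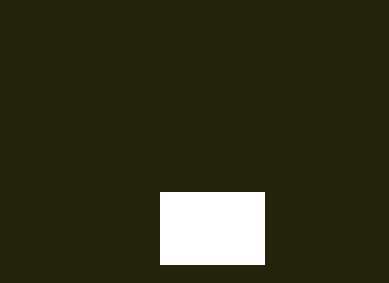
x0 = 160
y0 = 192
x1 = 264
fill = 'white'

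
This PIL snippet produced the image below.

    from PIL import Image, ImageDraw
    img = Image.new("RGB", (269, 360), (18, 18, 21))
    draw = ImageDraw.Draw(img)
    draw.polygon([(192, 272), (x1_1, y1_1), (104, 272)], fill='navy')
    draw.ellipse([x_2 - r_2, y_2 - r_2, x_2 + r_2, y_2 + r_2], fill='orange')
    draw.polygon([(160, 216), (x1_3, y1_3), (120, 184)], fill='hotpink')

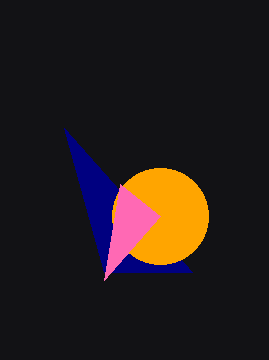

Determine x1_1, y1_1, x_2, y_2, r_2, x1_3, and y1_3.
x1_1 = 64, y1_1 = 128, x_2 = 160, y_2 = 216, r_2 = 48, x1_3 = 104, y1_3 = 280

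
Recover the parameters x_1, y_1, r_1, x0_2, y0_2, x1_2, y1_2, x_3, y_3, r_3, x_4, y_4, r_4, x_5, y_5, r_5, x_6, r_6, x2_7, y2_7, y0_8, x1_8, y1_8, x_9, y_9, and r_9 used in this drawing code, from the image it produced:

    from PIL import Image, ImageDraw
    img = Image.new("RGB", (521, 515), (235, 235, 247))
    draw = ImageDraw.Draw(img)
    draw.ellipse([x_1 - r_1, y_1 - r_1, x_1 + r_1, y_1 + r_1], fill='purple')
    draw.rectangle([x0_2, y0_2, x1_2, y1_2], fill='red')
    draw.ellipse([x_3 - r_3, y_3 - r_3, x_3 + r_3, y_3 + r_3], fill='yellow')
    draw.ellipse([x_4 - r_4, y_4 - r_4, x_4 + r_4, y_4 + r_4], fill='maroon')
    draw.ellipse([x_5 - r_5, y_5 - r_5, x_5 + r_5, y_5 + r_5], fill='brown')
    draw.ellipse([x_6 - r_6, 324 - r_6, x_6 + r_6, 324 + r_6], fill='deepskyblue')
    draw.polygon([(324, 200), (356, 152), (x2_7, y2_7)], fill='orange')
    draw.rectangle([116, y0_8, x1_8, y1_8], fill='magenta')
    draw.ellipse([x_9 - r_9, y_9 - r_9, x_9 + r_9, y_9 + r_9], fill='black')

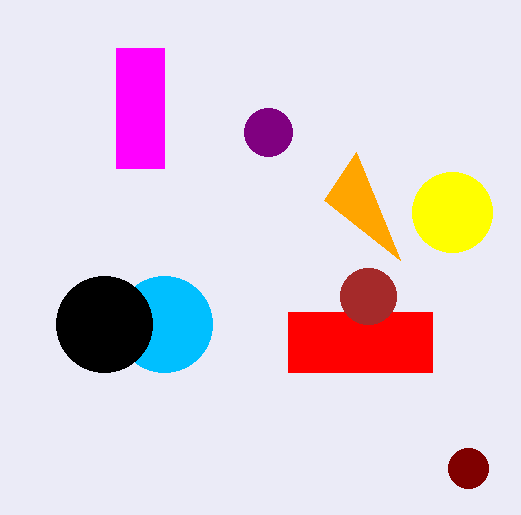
x_1 = 268; y_1 = 132; r_1 = 24; x0_2 = 288; y0_2 = 312; x1_2 = 432; y1_2 = 372; x_3 = 452; y_3 = 212; r_3 = 40; x_4 = 468; y_4 = 468; r_4 = 20; x_5 = 368; y_5 = 296; r_5 = 28; x_6 = 164; r_6 = 48; x2_7 = 400; y2_7 = 260; y0_8 = 48; x1_8 = 164; y1_8 = 168; x_9 = 104; y_9 = 324; r_9 = 48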